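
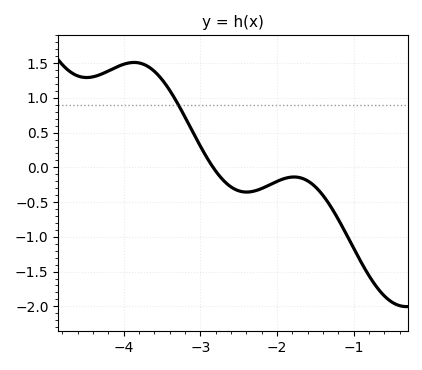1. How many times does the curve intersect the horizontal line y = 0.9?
1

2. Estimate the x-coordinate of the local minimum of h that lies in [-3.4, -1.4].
-2.4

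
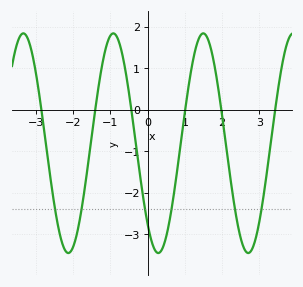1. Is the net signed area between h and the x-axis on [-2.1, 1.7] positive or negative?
negative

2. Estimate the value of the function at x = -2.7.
-1.1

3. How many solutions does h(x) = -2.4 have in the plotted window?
6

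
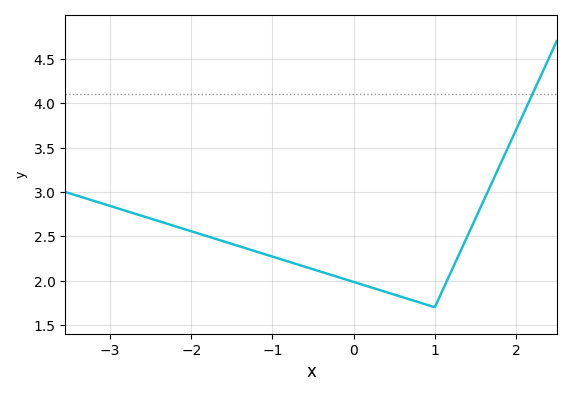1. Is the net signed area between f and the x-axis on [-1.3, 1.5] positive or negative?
positive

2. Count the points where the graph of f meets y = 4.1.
1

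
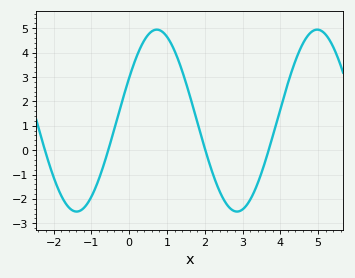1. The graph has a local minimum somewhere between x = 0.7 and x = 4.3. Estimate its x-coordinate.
2.8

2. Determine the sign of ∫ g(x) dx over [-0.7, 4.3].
positive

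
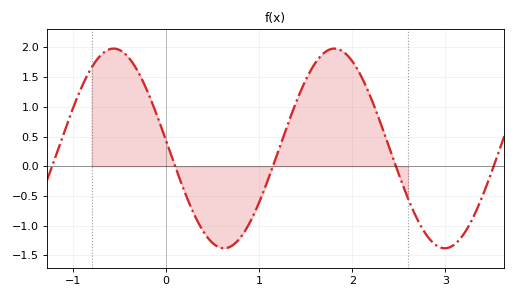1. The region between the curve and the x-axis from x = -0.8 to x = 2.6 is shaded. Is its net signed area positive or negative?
positive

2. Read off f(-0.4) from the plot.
1.83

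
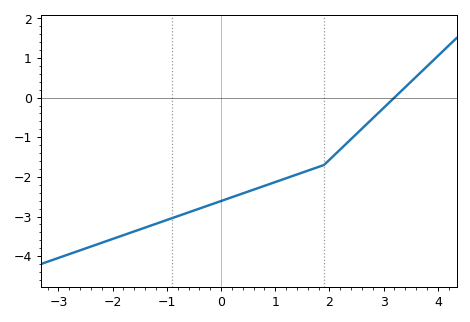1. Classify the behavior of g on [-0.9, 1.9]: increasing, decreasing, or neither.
increasing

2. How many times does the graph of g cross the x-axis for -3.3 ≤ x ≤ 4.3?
1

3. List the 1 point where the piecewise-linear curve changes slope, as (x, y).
(1.9, -1.7)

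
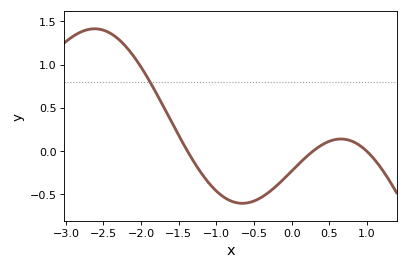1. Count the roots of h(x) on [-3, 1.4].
3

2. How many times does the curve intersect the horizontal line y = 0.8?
1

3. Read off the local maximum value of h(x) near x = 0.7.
0.138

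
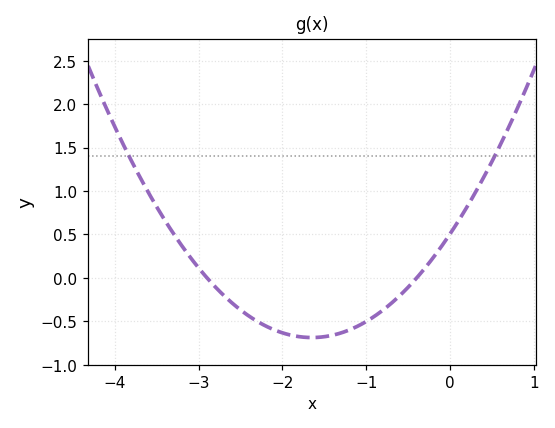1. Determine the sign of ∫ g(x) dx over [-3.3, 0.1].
negative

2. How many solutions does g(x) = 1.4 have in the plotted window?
2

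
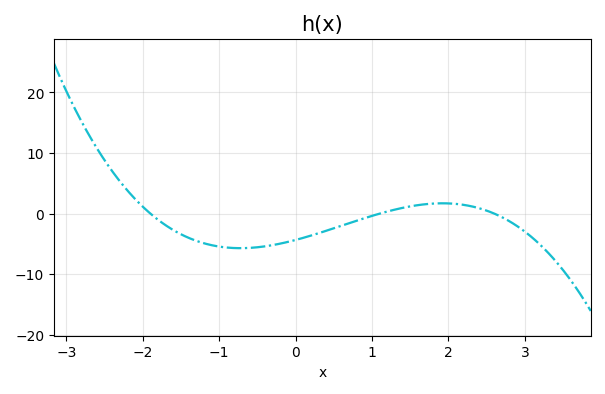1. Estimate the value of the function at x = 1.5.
1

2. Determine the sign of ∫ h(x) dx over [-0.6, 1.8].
negative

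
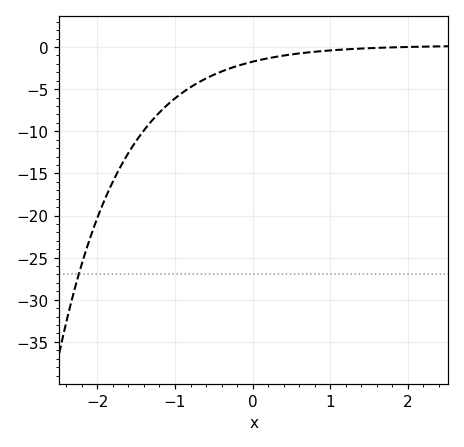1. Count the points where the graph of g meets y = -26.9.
1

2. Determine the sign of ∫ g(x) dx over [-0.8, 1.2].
negative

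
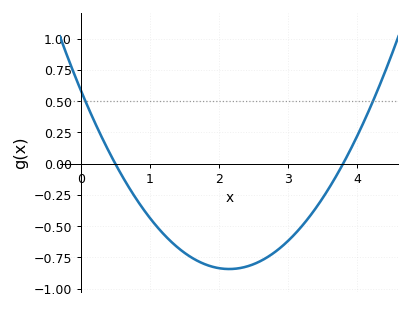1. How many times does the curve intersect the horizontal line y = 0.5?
2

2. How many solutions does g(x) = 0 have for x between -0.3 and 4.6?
2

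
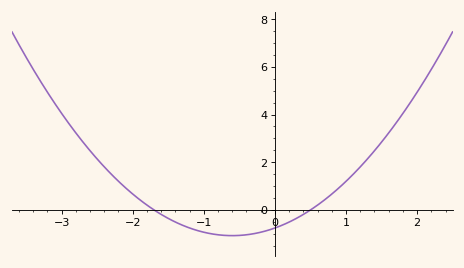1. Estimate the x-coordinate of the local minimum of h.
-0.6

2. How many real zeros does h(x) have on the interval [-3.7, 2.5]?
2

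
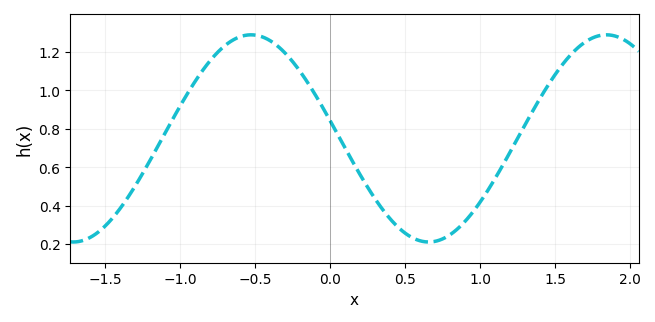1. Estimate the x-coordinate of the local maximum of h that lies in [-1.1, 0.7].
-0.528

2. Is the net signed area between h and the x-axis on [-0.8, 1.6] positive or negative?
positive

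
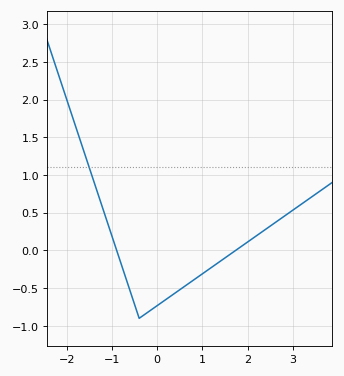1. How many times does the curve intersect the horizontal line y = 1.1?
1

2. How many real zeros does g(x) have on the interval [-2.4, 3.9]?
2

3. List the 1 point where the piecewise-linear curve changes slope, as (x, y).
(-0.4, -0.9)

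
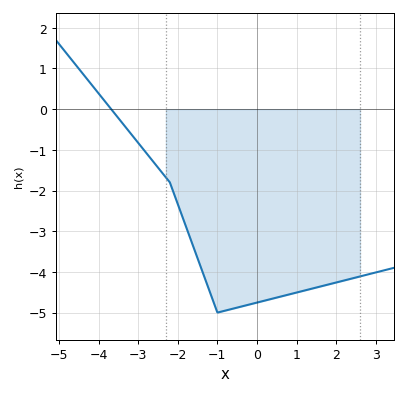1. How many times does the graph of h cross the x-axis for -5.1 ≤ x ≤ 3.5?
1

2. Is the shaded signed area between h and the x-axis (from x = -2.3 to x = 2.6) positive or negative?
negative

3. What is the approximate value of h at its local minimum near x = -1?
-5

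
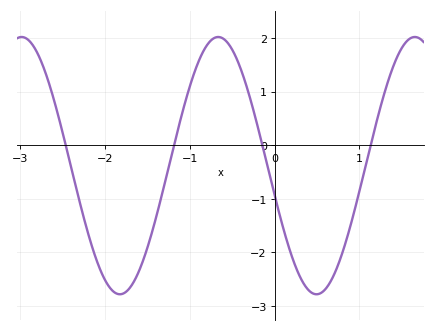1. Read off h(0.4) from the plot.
-2.7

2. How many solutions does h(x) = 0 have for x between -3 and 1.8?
4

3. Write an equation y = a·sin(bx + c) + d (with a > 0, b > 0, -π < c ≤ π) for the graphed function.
y = 2.4sin(2.7x - 2.9) - 0.38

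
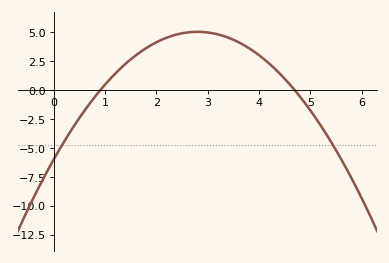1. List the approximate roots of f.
0.9, 4.7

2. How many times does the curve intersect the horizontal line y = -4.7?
2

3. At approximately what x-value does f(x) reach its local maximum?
2.8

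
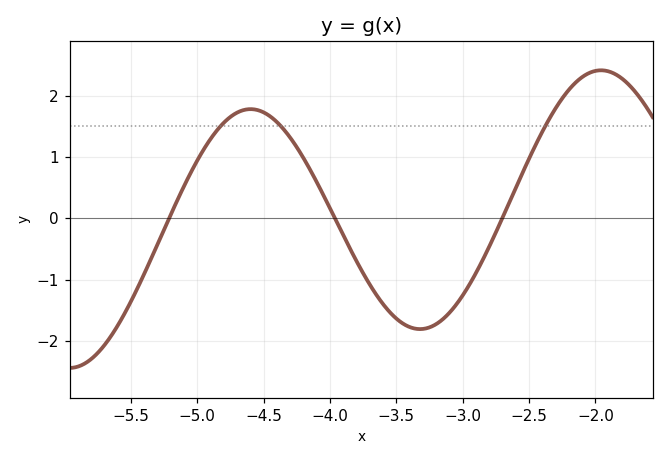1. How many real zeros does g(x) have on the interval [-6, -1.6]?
3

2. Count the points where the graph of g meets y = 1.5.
3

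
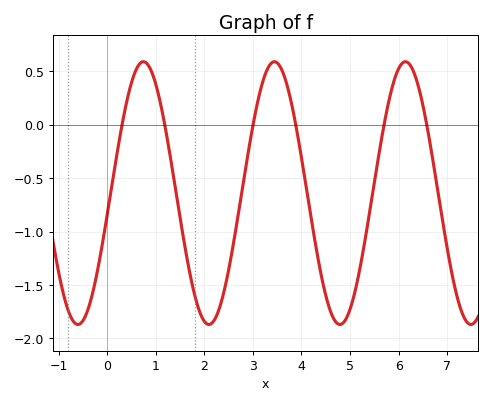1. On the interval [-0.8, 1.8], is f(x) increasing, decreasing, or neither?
neither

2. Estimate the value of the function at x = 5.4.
-0.85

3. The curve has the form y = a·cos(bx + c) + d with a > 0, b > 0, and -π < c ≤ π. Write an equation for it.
y = 1.23cos(2.3x - 1.7) - 0.64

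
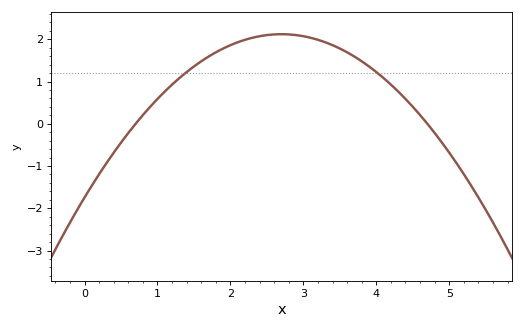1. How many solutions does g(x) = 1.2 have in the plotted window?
2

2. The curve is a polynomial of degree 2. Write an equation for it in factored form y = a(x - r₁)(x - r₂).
y = -0.53(x - 0.7)(x - 4.7)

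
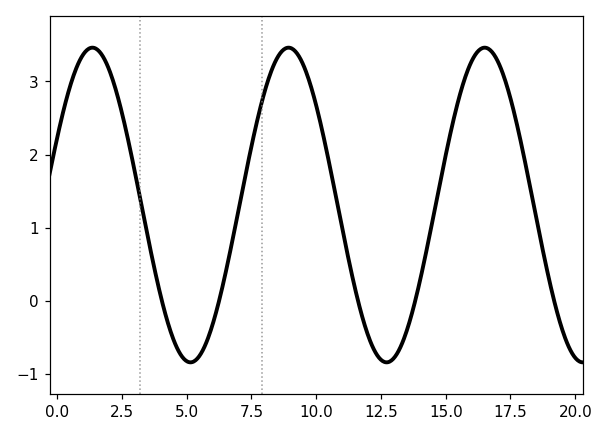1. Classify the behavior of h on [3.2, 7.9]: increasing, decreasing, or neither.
neither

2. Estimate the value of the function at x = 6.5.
0.4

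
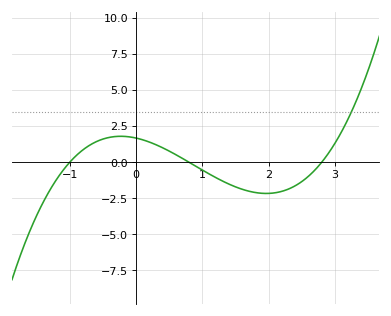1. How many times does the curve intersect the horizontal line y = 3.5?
1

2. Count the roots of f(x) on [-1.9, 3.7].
3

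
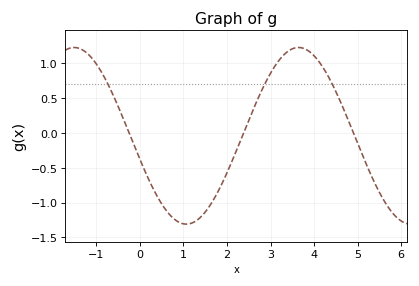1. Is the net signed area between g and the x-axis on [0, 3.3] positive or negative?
negative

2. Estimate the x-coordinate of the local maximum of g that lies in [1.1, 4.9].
3.6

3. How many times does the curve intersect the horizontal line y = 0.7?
3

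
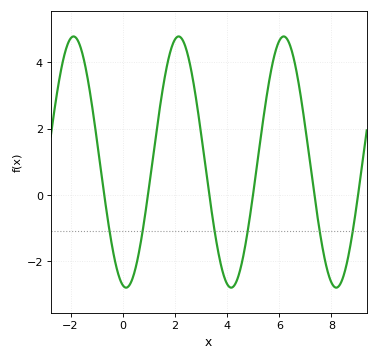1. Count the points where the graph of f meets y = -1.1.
6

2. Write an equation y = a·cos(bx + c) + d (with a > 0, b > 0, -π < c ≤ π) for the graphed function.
y = 3.79cos(1.56x + 2.94) + 0.99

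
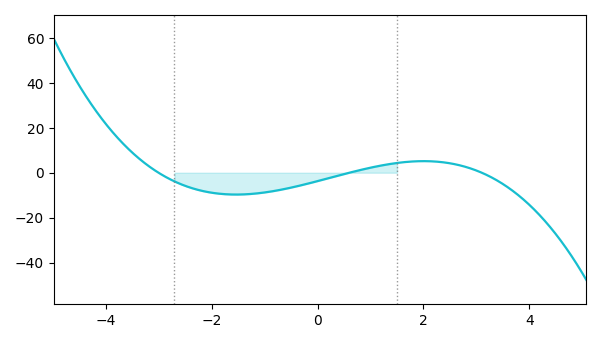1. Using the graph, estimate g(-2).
-8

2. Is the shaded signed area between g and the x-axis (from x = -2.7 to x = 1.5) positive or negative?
negative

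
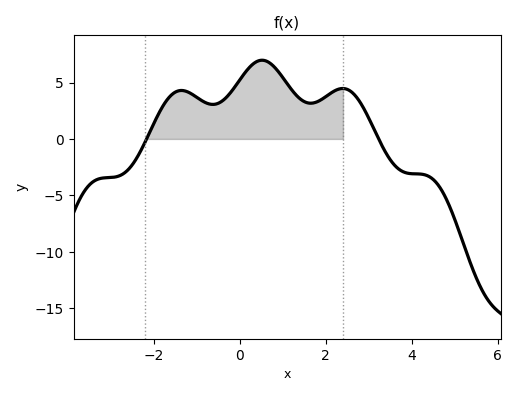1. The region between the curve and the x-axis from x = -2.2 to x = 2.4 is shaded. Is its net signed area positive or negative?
positive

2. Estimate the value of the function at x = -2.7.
-3.06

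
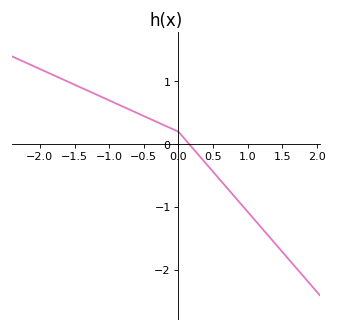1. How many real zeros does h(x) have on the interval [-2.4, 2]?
1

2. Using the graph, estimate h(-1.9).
1.15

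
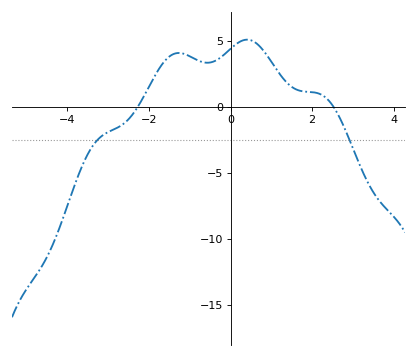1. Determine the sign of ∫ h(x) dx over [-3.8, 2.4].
positive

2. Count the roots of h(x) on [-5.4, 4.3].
2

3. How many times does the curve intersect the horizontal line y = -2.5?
2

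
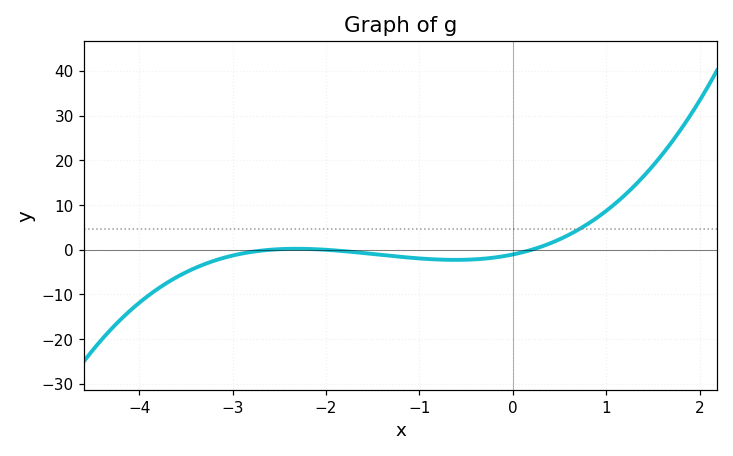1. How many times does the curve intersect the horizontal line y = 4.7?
1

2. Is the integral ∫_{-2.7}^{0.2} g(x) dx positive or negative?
negative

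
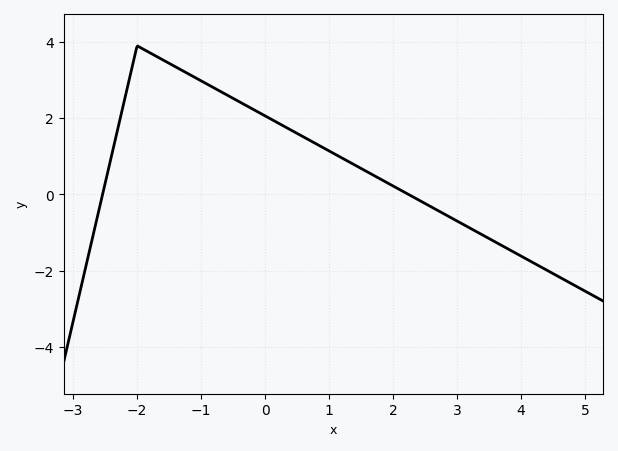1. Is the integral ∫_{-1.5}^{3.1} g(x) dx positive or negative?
positive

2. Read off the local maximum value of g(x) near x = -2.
3.9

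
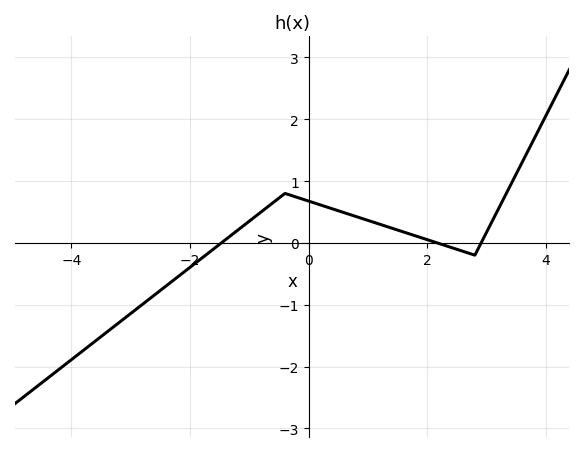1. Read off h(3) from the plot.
0.2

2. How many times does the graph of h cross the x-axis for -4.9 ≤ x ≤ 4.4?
3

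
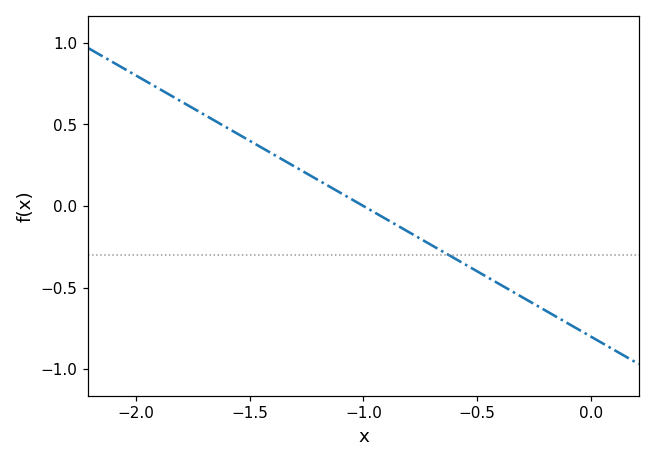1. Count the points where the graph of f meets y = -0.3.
1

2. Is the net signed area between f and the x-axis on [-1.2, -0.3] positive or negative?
negative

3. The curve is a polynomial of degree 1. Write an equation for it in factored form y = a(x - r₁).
y = -0.8(x + 1)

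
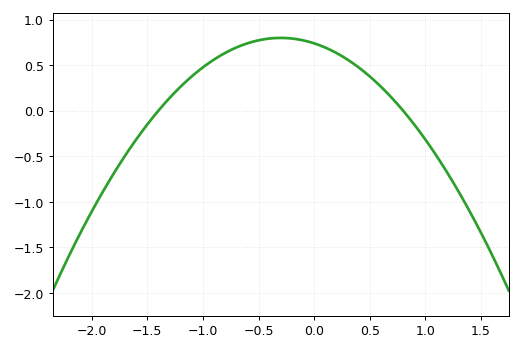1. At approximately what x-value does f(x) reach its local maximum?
-0.3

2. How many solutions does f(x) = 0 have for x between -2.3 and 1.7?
2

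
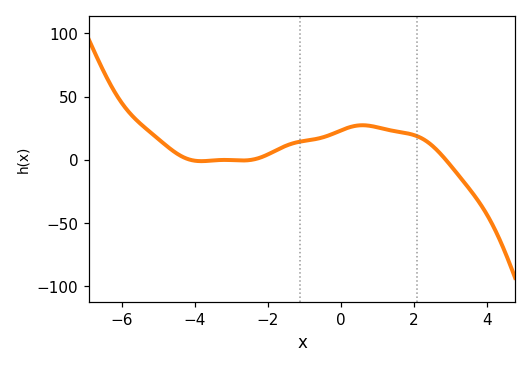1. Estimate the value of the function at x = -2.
4.21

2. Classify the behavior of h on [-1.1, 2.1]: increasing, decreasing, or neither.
neither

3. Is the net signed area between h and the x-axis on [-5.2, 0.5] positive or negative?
positive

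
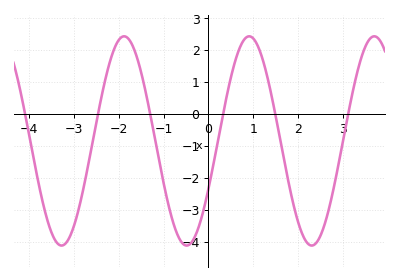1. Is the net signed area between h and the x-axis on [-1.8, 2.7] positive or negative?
negative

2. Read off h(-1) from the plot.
-2.15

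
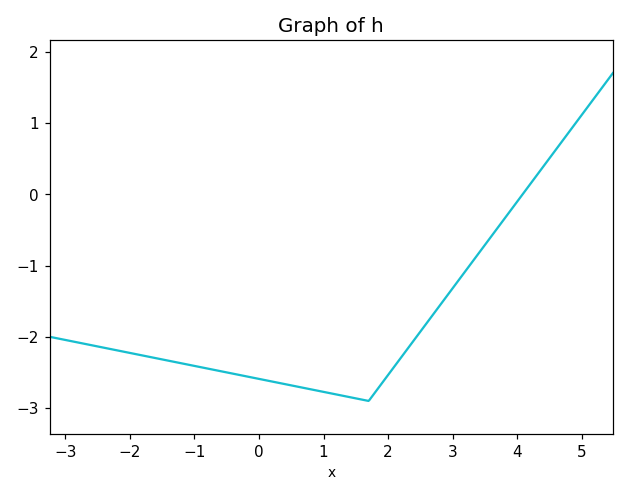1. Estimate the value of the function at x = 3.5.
-0.7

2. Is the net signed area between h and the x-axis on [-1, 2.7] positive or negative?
negative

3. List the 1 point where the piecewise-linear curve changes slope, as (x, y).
(1.7, -2.9)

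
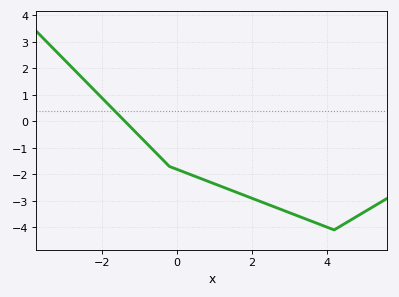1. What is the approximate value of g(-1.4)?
0.025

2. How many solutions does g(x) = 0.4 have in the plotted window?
1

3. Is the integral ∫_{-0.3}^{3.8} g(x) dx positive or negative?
negative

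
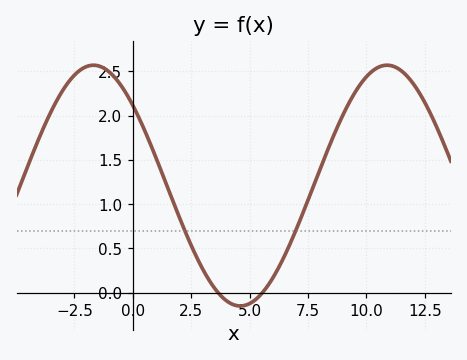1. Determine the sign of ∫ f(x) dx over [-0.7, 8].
positive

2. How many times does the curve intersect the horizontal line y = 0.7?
2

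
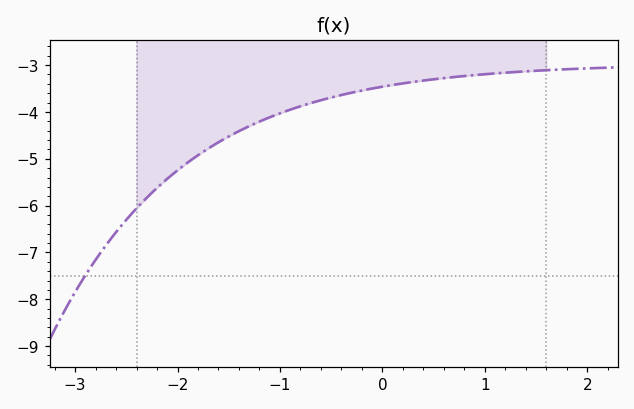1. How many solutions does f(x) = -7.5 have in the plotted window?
1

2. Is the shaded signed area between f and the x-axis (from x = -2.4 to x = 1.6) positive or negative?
negative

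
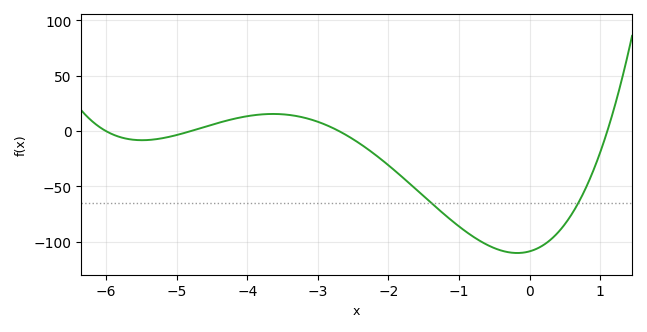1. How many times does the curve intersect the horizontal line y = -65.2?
2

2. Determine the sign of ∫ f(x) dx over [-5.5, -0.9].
negative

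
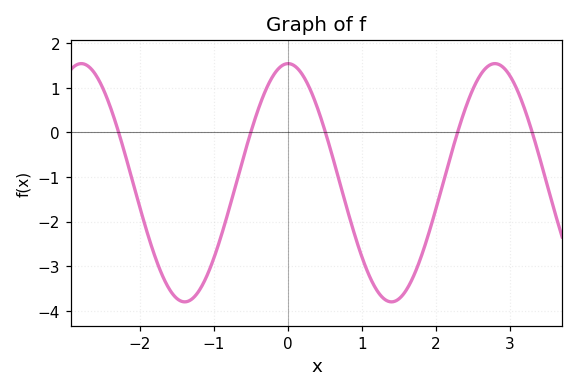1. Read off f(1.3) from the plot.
-3.7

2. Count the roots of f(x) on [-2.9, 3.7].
5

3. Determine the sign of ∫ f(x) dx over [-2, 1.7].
negative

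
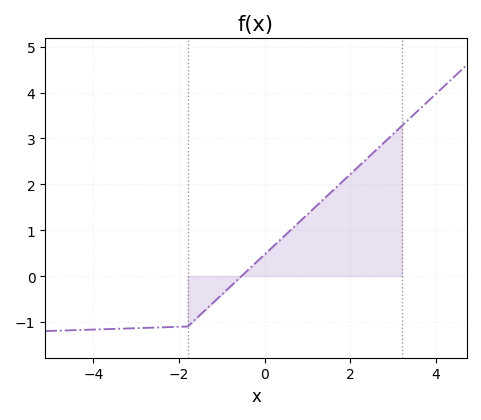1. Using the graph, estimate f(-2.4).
-1.1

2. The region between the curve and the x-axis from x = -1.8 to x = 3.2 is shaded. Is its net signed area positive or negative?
positive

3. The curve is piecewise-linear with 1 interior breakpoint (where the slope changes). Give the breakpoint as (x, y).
(-1.8, -1.1)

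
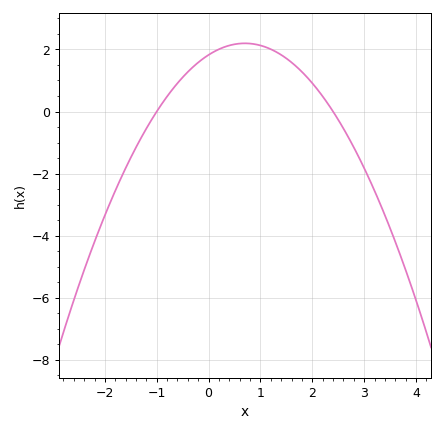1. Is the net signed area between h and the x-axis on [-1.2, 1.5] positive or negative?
positive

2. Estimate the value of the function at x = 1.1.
2.07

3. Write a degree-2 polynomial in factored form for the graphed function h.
y = -0.76(x + 1)(x - 2.4)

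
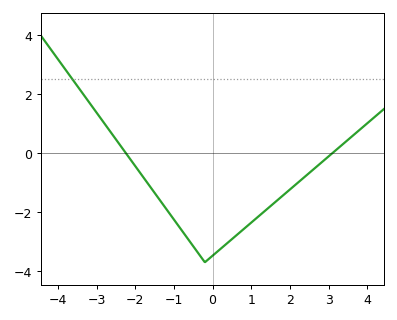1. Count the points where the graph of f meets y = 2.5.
1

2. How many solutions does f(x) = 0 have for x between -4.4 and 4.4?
2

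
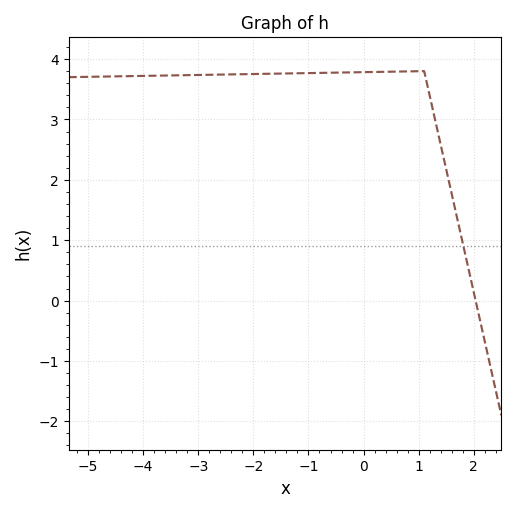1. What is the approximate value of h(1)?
3.8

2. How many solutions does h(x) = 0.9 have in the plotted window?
1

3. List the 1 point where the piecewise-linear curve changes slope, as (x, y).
(1.1, 3.8)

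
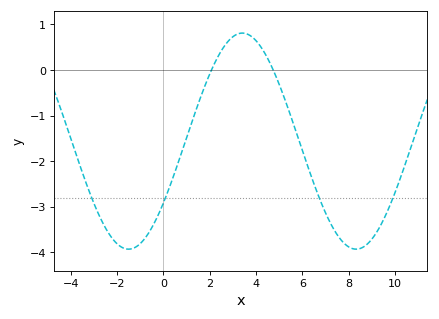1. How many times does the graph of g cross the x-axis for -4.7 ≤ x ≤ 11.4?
2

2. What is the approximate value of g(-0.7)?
-3.6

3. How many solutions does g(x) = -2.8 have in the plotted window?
4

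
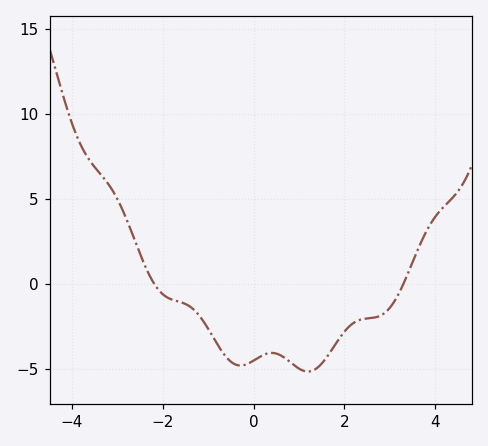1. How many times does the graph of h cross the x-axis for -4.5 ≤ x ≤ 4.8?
2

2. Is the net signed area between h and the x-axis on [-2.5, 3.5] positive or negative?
negative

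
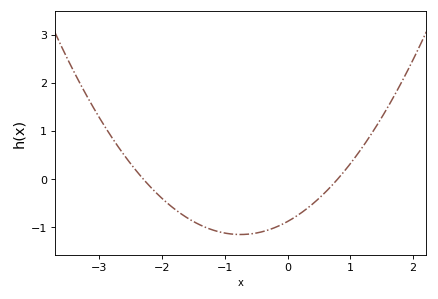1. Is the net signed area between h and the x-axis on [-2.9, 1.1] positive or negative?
negative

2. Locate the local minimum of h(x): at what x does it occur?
-0.8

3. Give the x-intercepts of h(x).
-2.3, 0.8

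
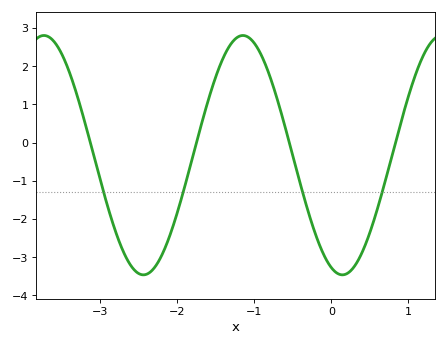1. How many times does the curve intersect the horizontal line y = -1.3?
4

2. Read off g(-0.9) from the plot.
2.2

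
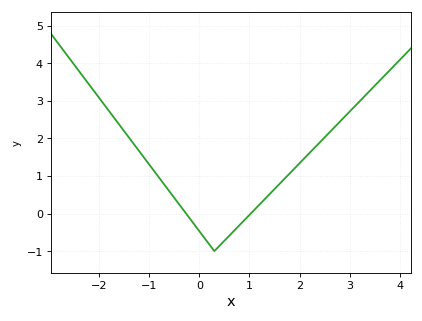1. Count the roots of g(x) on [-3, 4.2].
2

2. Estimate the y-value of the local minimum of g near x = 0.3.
-1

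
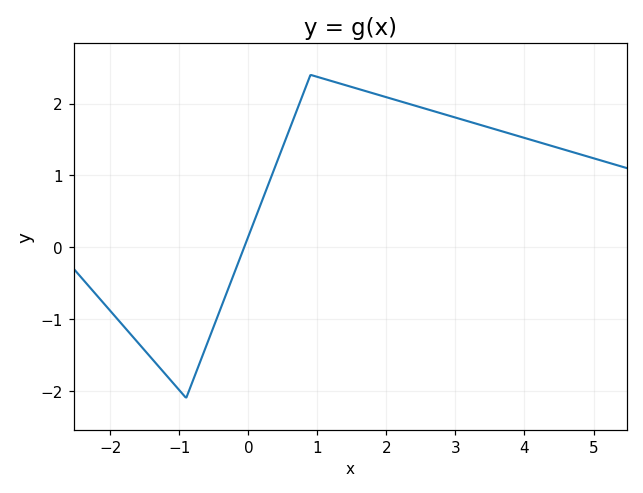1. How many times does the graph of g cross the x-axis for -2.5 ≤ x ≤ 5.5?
1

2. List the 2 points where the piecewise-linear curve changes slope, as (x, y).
(-0.9, -2.1); (0.9, 2.4)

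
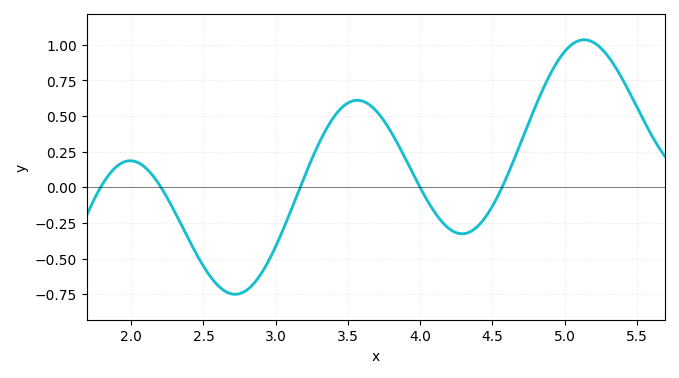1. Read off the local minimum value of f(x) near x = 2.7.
-0.75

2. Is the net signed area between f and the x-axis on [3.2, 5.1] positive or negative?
positive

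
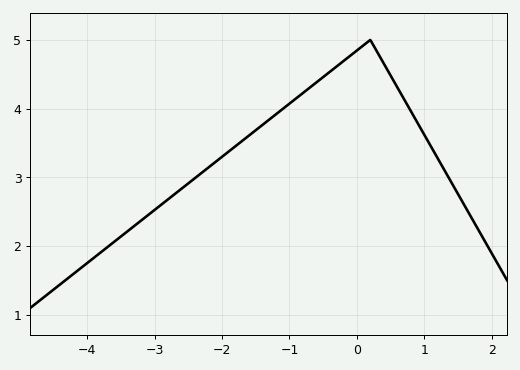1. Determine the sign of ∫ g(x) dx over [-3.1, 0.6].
positive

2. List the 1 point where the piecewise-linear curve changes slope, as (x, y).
(0.2, 5)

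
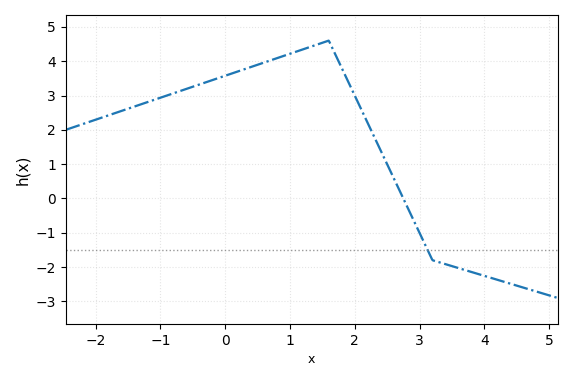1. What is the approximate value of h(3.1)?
-1.4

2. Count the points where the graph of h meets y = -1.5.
1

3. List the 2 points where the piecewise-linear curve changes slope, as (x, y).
(1.6, 4.6); (3.2, -1.8)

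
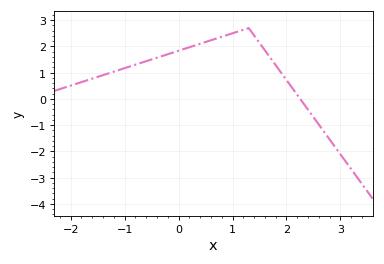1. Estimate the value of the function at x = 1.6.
1.9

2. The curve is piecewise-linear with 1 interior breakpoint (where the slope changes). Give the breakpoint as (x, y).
(1.3, 2.7)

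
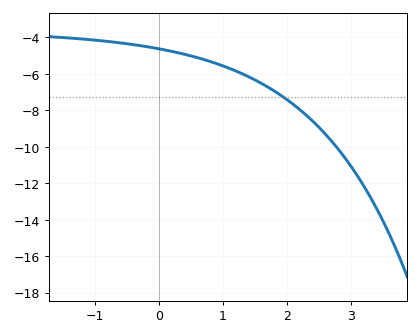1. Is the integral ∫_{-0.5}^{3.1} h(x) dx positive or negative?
negative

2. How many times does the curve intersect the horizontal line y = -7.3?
1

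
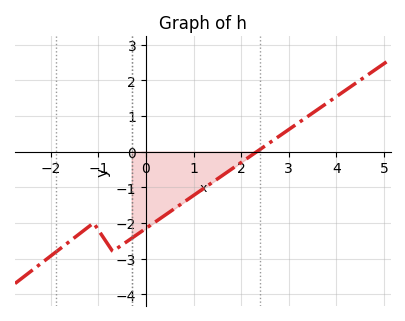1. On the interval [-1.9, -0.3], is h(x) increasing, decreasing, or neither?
neither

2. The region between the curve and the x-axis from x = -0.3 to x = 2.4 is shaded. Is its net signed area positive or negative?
negative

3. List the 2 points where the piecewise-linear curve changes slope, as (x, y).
(-1.1, -2); (-0.7, -2.8)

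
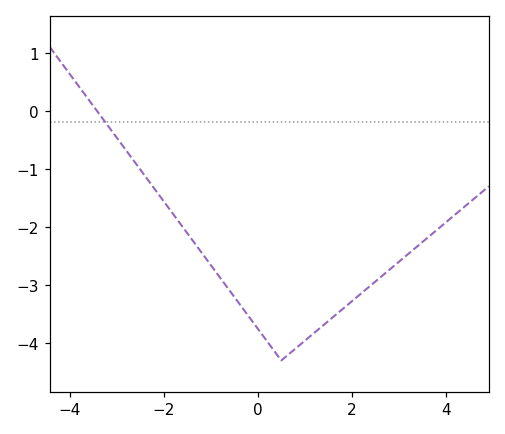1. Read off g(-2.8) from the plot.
-0.681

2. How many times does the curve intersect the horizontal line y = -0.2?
1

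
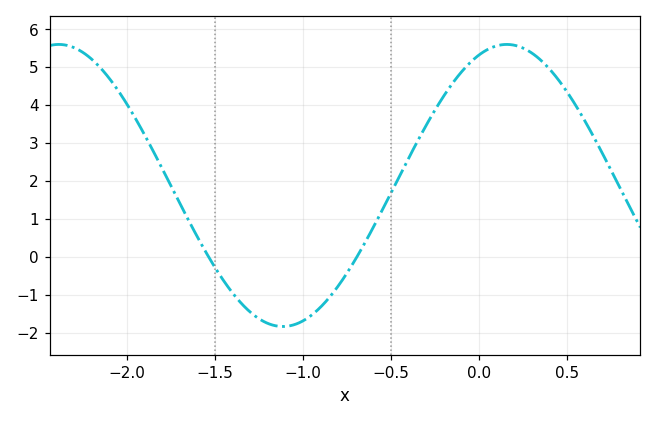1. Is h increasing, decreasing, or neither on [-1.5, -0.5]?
neither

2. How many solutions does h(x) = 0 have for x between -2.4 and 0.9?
2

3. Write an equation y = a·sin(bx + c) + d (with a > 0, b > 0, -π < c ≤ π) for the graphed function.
y = 3.72sin(2.5x + 1.2) + 1.88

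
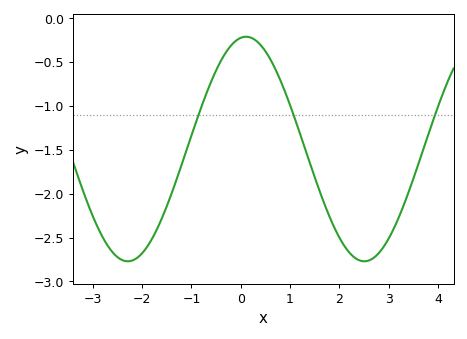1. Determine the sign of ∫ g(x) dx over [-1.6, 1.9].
negative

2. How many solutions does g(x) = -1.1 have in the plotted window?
3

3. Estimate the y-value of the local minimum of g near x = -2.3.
-2.77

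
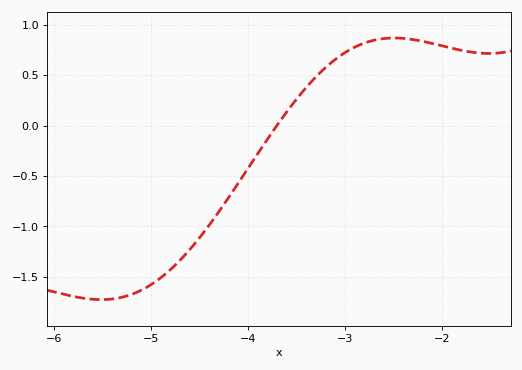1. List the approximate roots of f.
-3.7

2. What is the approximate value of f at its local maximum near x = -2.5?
0.85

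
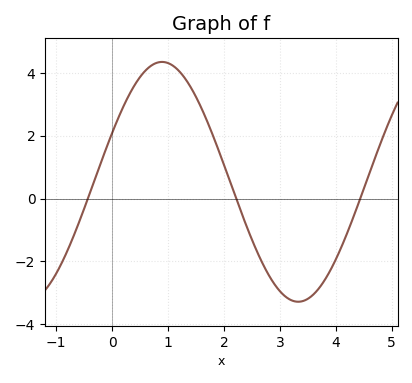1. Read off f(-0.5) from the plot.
-0.4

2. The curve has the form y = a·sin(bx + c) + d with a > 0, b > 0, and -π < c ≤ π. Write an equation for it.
y = 3.81sin(1.3x + 0.42) + 0.53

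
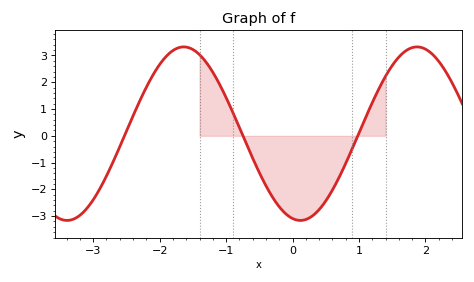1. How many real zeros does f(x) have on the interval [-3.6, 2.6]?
3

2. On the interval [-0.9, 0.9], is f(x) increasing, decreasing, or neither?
neither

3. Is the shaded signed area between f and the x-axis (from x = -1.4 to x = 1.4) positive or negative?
negative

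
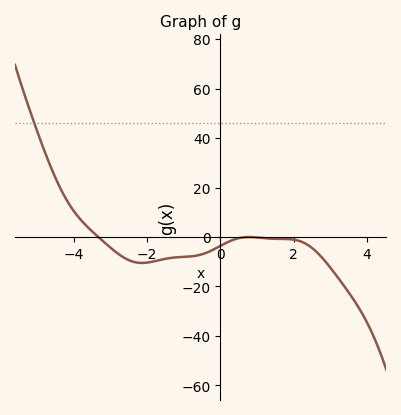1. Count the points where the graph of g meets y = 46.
1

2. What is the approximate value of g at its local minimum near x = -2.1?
-10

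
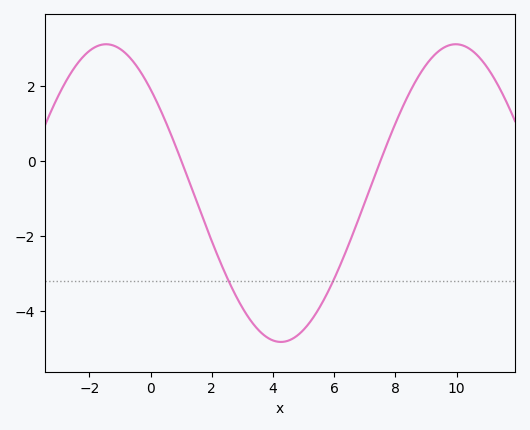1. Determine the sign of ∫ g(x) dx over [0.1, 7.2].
negative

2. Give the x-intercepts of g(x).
1, 7.6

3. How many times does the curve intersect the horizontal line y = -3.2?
2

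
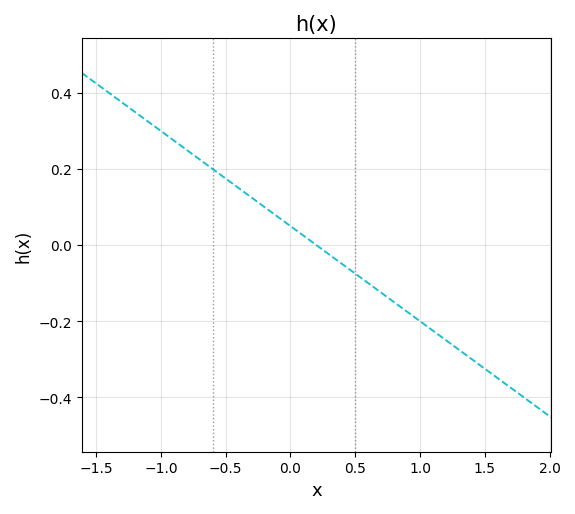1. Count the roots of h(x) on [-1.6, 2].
1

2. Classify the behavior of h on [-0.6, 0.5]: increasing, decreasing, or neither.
decreasing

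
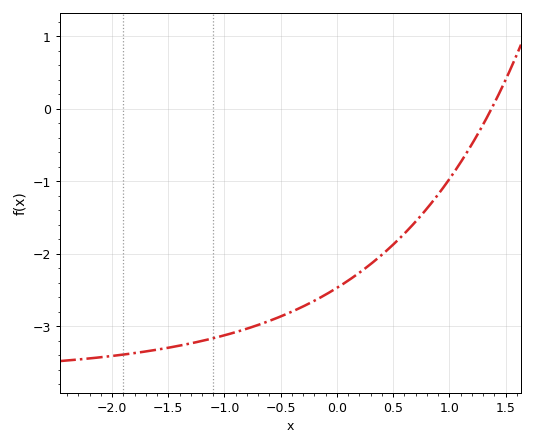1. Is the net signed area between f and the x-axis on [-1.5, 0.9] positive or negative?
negative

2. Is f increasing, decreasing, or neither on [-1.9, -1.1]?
increasing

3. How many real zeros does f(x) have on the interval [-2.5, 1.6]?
1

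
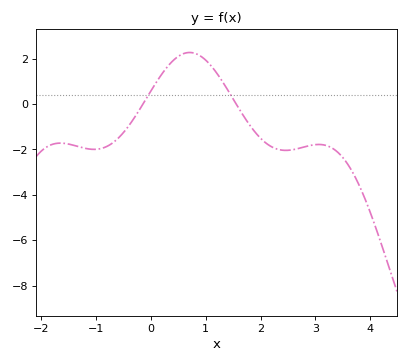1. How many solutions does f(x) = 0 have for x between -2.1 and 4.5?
2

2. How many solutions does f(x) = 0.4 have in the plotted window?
2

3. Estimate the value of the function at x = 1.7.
-0.6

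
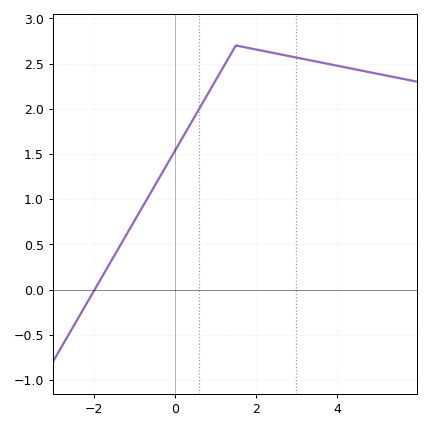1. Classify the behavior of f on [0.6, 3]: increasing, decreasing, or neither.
neither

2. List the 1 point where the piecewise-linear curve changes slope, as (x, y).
(1.5, 2.7)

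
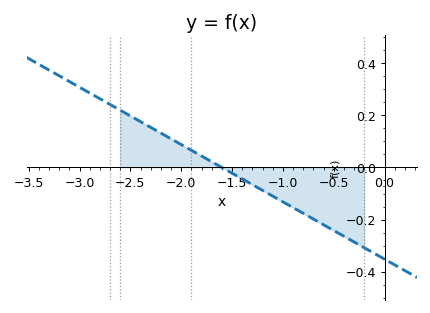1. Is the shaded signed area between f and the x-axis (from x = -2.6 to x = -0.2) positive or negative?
negative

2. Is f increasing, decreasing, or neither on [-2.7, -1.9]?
decreasing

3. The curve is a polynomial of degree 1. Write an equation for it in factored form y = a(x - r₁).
y = -0.22(x + 1.6)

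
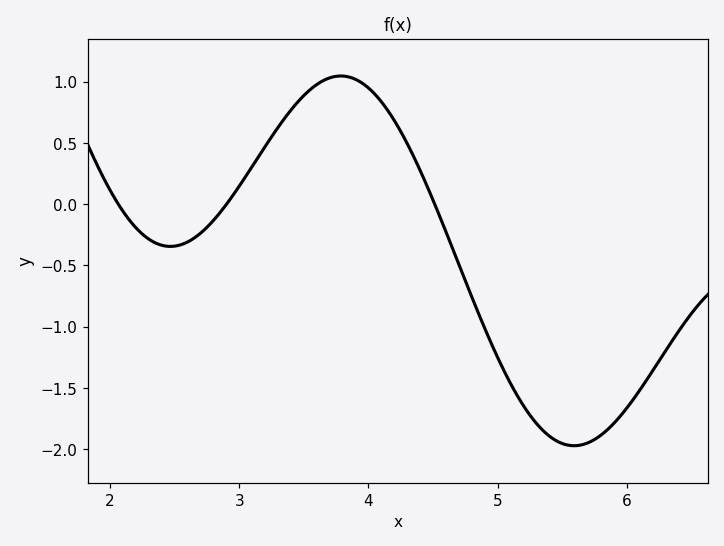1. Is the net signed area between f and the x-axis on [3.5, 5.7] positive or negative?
negative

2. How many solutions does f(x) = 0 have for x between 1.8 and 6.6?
3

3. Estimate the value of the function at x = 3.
0.15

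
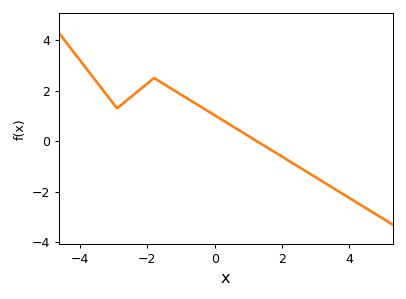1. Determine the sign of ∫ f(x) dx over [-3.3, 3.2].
positive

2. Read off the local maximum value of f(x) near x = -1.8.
2.4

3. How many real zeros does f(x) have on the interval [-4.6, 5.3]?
1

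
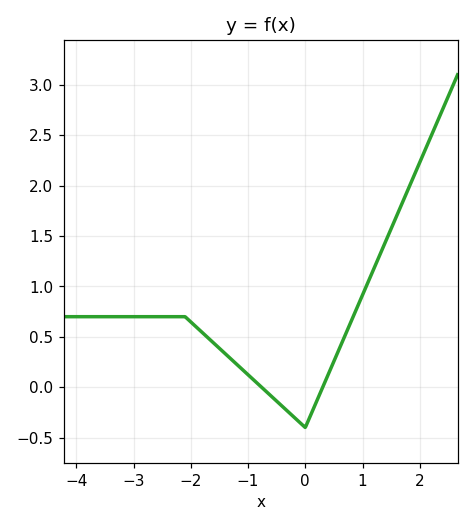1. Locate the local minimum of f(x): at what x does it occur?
0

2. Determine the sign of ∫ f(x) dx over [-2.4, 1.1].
positive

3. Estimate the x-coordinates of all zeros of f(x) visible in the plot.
-0.8, 0.3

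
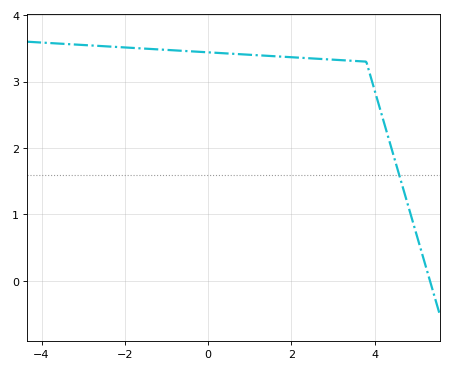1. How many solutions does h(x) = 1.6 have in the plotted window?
1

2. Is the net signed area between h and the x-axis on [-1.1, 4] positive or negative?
positive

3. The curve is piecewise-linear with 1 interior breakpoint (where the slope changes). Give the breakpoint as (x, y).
(3.8, 3.3)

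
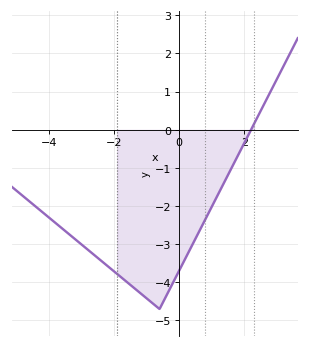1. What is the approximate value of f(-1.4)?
-4.13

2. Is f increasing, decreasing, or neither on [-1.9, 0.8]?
neither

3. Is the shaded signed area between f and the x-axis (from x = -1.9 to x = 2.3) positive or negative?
negative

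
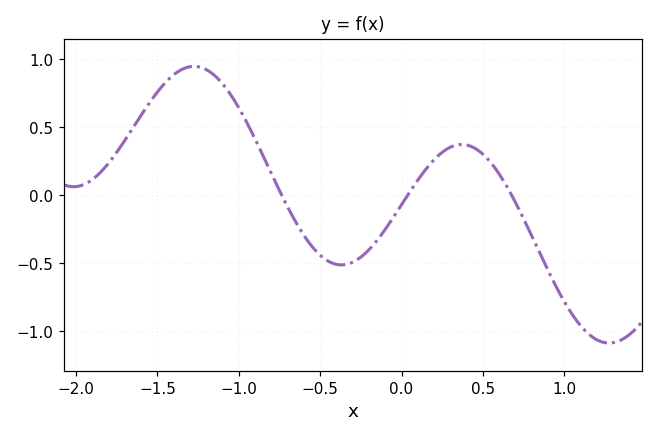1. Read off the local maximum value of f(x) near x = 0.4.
0.35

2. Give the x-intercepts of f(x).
-0.75, 0.05, 0.7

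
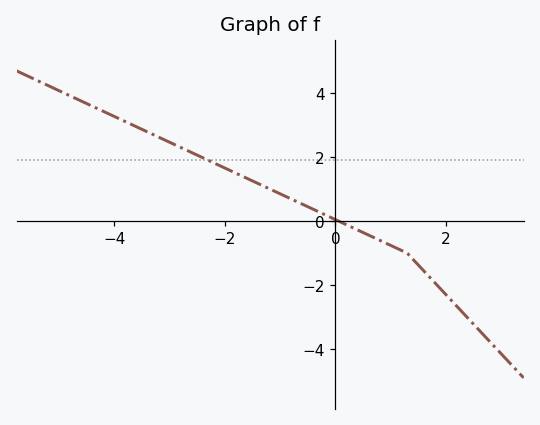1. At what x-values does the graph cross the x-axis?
0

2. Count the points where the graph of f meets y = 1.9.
1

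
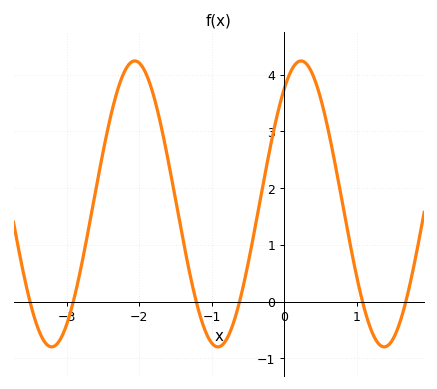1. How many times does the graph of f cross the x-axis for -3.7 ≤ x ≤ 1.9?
6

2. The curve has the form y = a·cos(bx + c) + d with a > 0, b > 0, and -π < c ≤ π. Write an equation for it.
y = 2.52cos(2.74x - 0.64) + 1.72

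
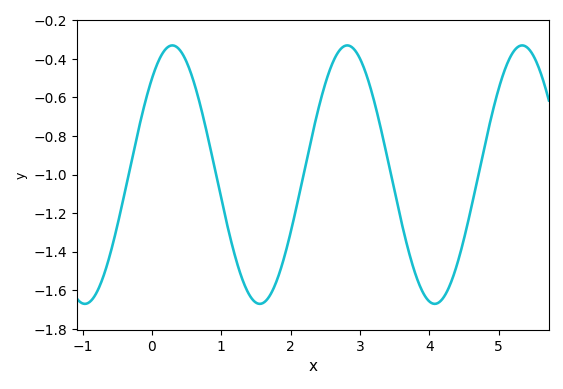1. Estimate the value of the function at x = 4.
-1.66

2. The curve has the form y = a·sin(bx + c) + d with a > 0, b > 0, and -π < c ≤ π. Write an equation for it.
y = 0.67sin(2.5x + 0.84) - 1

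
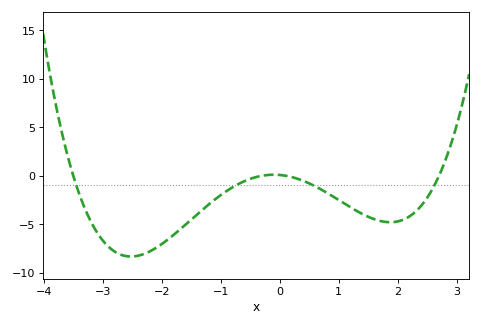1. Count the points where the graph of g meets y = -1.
4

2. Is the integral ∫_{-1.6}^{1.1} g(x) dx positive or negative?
negative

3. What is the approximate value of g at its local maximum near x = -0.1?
0.107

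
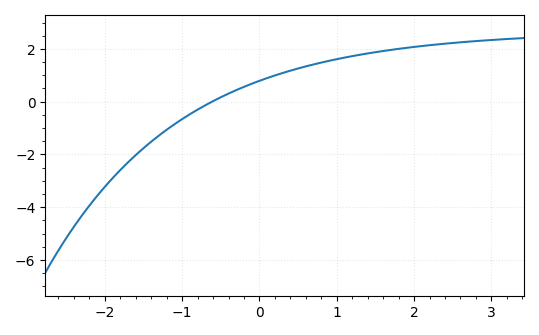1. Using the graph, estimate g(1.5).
1.8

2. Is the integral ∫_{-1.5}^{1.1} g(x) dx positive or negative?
positive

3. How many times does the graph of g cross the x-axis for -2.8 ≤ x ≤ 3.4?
1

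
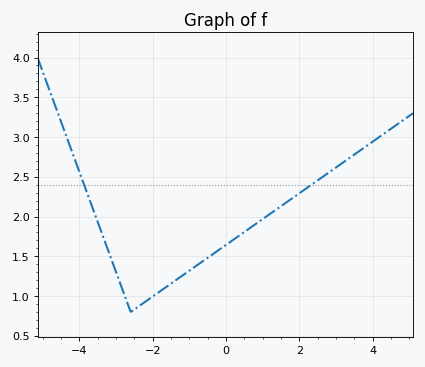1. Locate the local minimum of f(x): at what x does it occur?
-2.6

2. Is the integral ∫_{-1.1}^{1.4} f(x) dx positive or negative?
positive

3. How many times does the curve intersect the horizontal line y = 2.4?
2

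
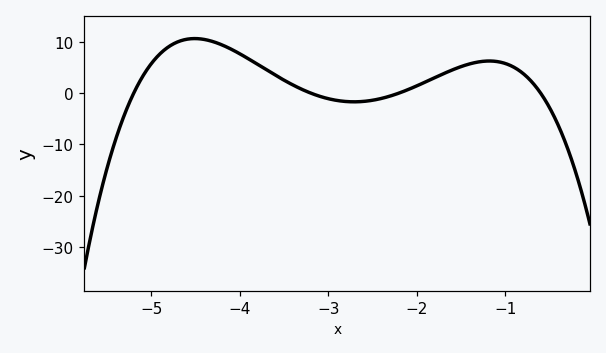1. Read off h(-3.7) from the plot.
4.53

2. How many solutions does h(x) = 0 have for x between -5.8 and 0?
4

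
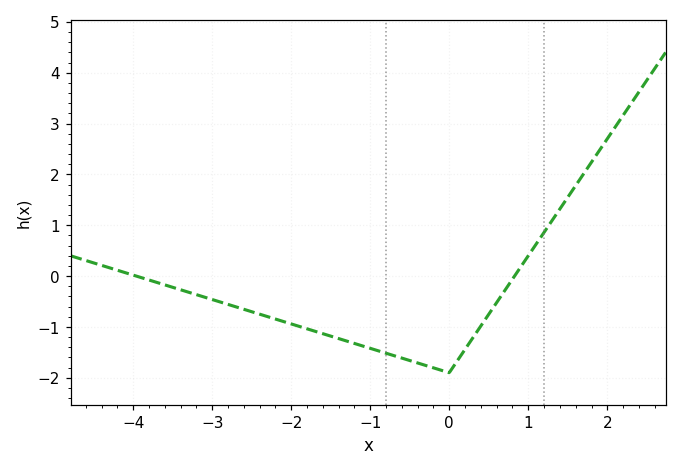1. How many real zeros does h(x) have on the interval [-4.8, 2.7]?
2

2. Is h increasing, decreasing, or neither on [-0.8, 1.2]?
neither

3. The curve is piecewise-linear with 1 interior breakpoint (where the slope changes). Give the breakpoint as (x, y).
(0, -1.9)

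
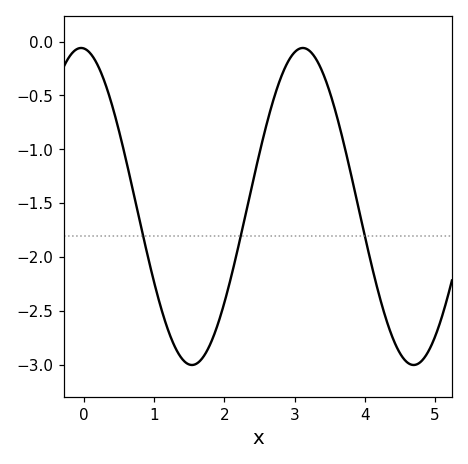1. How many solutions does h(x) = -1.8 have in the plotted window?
3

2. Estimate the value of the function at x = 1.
-2.25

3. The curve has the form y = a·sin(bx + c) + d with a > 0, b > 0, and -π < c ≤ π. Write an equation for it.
y = 1.47sin(2x + 1.7) - 1.53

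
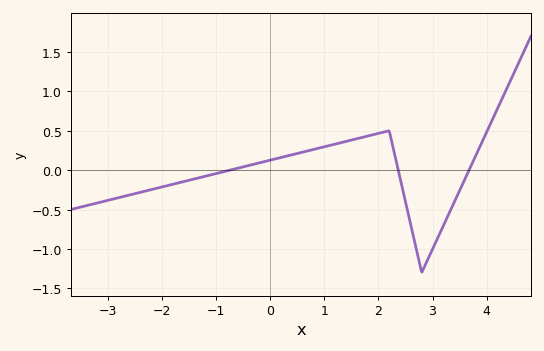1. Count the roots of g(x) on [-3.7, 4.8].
3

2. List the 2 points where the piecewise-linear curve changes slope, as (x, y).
(2.2, 0.5); (2.8, -1.3)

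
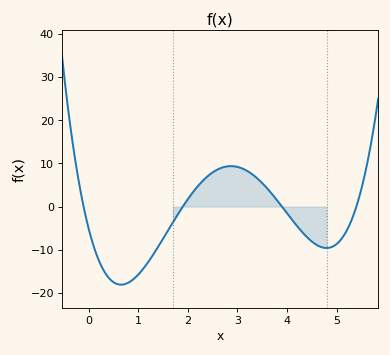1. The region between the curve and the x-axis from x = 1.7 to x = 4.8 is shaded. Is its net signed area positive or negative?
positive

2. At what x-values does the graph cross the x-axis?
-0.1, 1.9, 3.9, 5.4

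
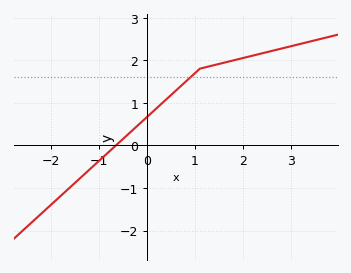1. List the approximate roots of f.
-0.65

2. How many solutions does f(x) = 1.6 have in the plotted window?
1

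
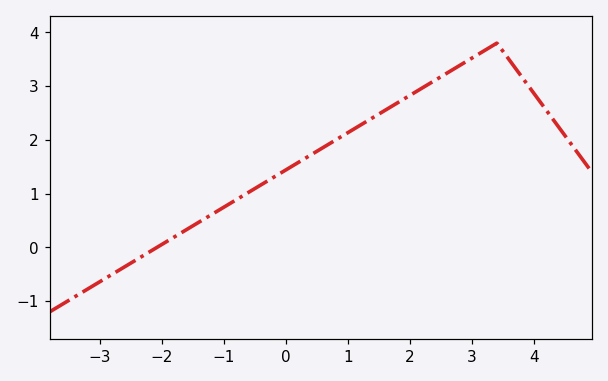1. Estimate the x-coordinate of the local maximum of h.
3.4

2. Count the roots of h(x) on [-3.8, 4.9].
1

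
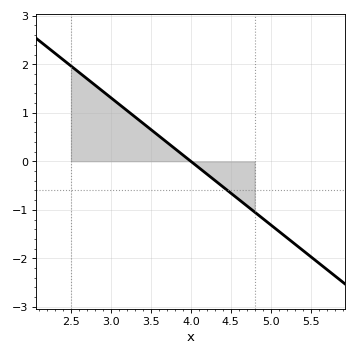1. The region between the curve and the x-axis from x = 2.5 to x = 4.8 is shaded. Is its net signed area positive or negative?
positive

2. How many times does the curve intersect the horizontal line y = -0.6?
1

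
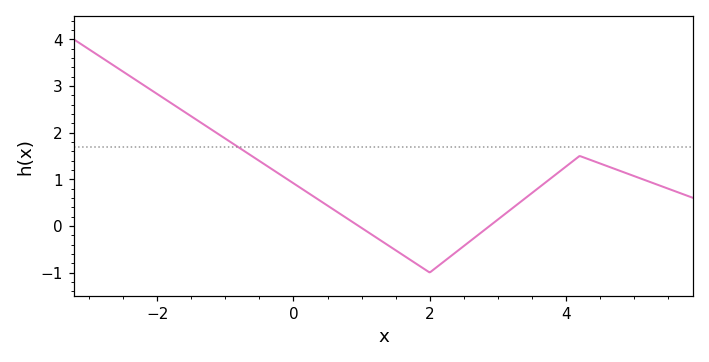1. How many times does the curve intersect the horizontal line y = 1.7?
1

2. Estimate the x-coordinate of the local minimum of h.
2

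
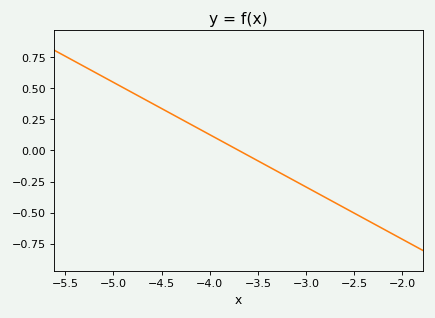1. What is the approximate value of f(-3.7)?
0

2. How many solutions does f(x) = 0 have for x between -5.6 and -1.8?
1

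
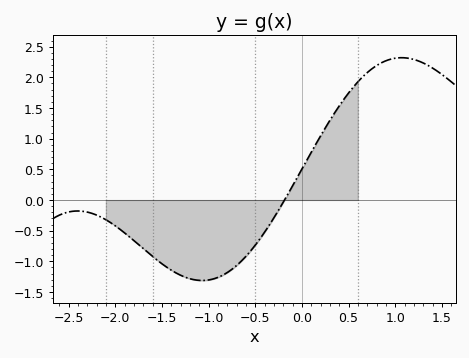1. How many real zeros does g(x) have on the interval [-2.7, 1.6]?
1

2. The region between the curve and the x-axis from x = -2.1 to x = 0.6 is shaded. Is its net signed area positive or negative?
negative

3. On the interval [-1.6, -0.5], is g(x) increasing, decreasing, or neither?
neither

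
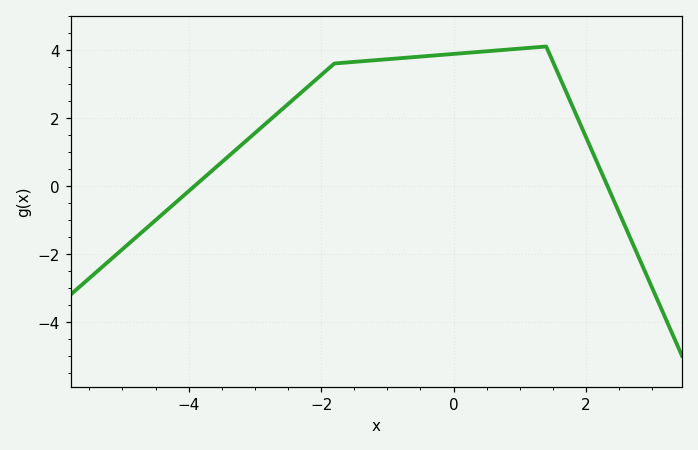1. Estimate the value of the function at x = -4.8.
-1.52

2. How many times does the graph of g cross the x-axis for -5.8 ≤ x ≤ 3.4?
2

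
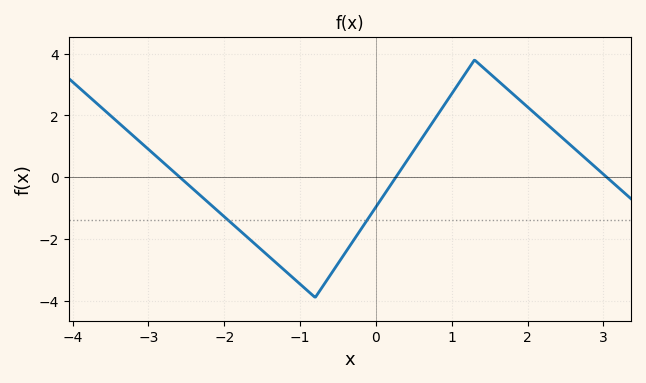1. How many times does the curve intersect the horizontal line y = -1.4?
2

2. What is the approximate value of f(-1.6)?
-2.15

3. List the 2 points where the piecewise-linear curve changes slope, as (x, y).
(-0.8, -3.9); (1.3, 3.8)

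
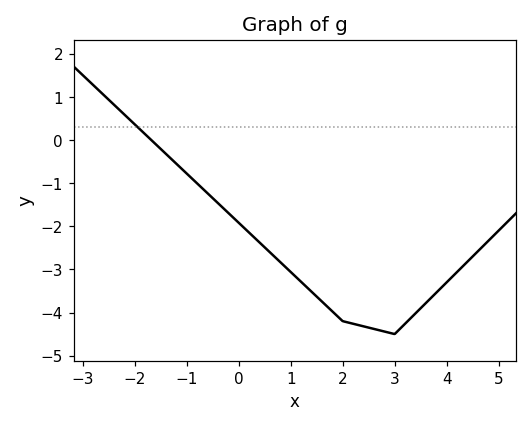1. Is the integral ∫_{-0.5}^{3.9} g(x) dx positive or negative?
negative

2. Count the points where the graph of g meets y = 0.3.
1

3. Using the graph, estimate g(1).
-3.06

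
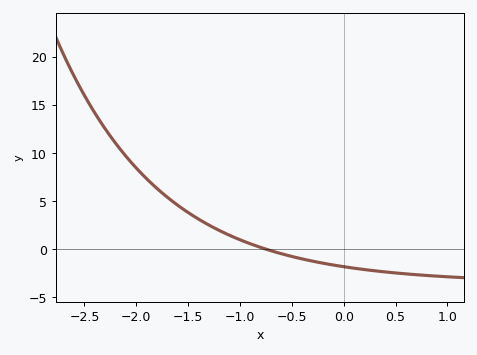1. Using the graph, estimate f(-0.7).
-0.144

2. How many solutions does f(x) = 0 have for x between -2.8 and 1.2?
1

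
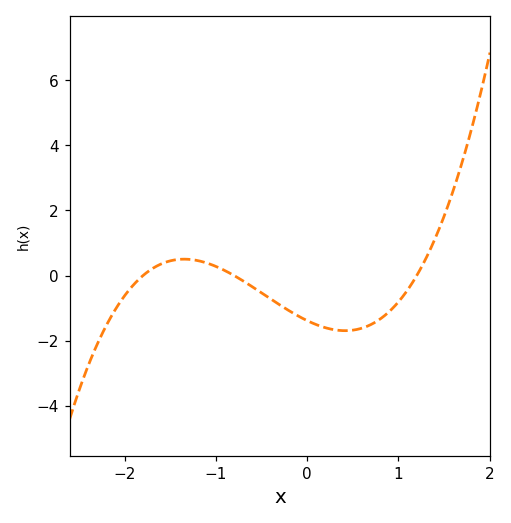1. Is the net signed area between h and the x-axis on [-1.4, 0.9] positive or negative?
negative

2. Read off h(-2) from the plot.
-0.614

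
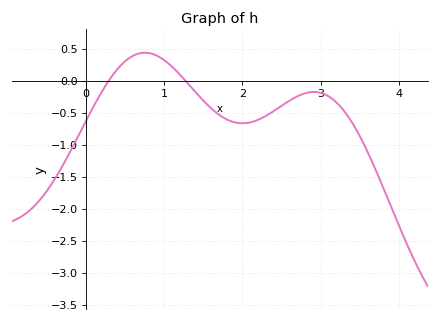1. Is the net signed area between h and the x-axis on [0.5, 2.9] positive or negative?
negative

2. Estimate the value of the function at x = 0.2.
-0.2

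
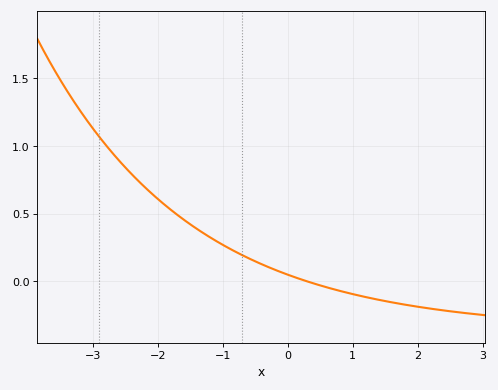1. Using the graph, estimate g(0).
0.05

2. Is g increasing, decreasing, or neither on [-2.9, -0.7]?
decreasing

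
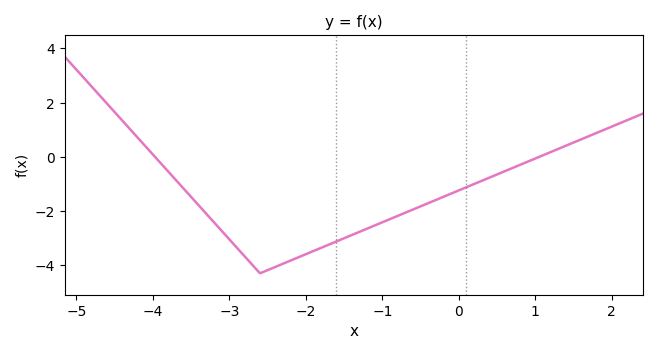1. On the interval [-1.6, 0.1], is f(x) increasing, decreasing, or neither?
increasing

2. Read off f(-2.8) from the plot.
-3.67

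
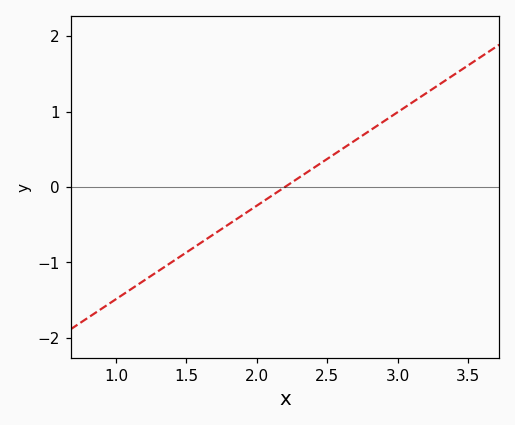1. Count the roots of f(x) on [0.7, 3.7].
1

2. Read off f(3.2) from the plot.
1.24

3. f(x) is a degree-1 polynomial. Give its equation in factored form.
y = 1.24(x - 2.2)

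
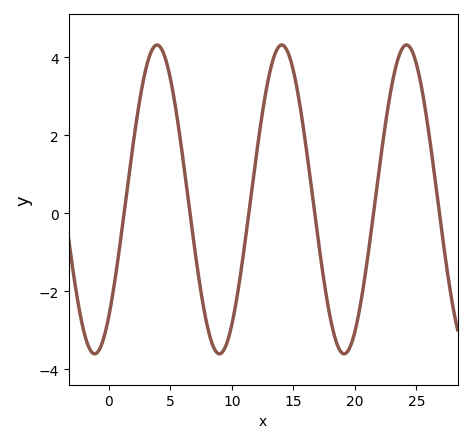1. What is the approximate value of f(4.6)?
4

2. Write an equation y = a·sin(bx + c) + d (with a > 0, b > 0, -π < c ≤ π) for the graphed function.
y = 3.96sin(0.62x - 0.86) + 0.36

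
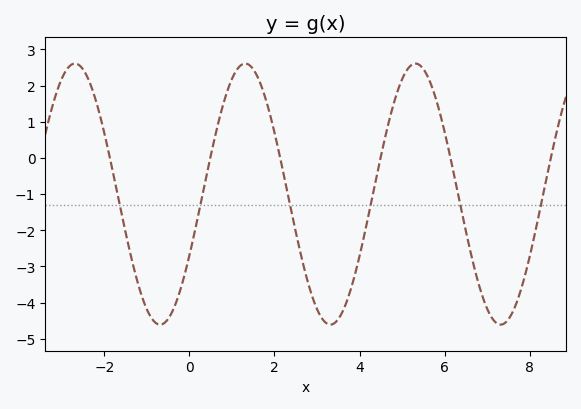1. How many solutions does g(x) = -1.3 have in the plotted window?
6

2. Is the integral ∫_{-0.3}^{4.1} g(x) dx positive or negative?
negative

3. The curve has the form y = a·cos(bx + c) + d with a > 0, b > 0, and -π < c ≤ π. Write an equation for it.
y = 3.61cos(1.6x - 2.1) - 1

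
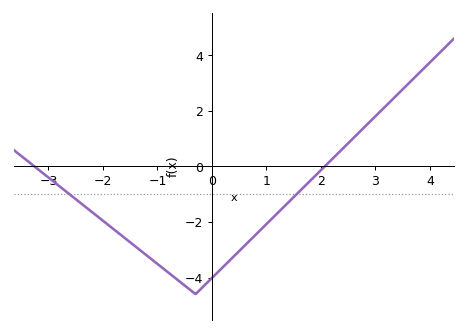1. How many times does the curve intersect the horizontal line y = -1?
2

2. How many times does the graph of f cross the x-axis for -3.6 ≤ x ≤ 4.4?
2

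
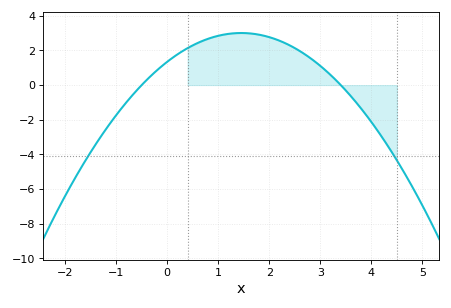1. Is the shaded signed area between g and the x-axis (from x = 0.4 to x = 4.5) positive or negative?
positive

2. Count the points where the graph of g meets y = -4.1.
2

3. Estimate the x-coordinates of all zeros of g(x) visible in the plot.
-0.4, 3.4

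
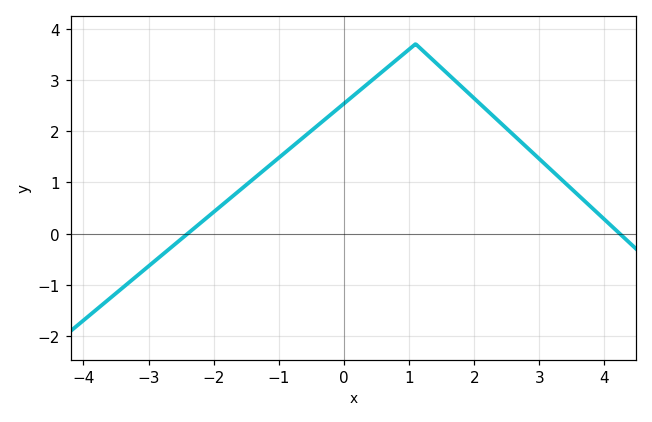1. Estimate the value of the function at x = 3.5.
0.9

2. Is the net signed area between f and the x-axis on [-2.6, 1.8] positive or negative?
positive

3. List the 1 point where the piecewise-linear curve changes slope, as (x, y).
(1.1, 3.7)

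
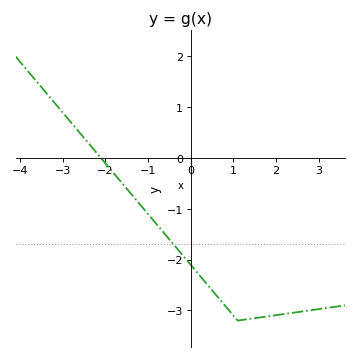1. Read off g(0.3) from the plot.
-2.4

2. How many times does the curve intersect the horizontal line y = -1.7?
1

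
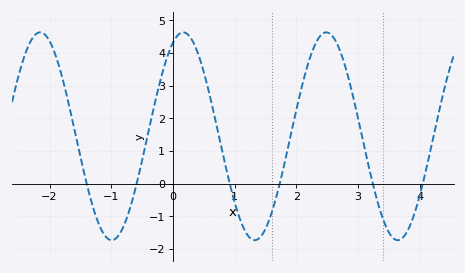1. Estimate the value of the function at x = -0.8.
-1.3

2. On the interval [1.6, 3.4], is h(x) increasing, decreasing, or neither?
neither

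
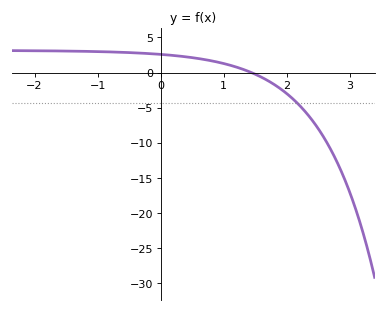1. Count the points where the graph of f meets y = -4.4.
1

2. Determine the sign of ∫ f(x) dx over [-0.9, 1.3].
positive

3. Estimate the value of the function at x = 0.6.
2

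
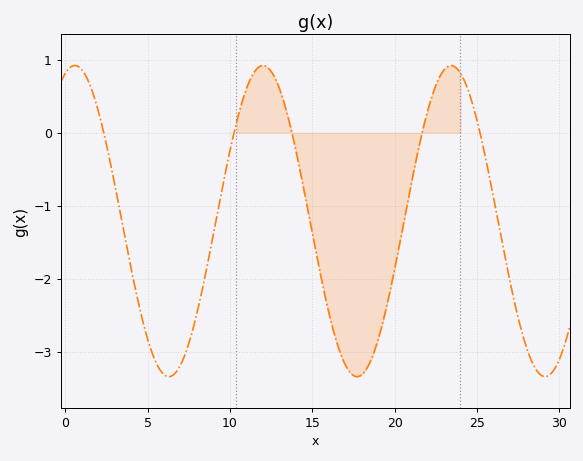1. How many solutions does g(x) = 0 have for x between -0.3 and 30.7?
5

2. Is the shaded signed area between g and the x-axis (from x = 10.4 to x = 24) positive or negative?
negative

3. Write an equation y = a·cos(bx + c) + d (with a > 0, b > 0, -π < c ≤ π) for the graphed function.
y = 2.13cos(0.55x - 0.32) - 1.21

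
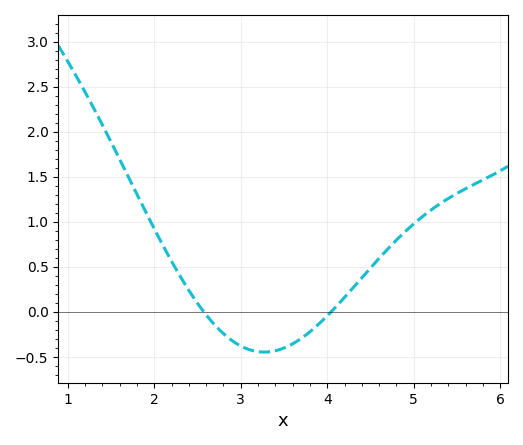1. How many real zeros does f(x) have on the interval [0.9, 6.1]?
2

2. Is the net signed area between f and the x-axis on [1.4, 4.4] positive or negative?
positive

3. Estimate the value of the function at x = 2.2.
0.55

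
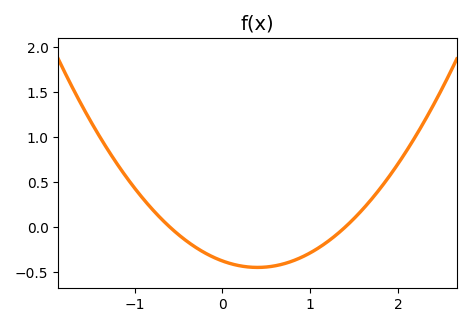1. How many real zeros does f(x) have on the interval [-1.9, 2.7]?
2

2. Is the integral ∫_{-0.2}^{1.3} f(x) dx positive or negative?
negative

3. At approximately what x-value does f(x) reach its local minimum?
0.4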